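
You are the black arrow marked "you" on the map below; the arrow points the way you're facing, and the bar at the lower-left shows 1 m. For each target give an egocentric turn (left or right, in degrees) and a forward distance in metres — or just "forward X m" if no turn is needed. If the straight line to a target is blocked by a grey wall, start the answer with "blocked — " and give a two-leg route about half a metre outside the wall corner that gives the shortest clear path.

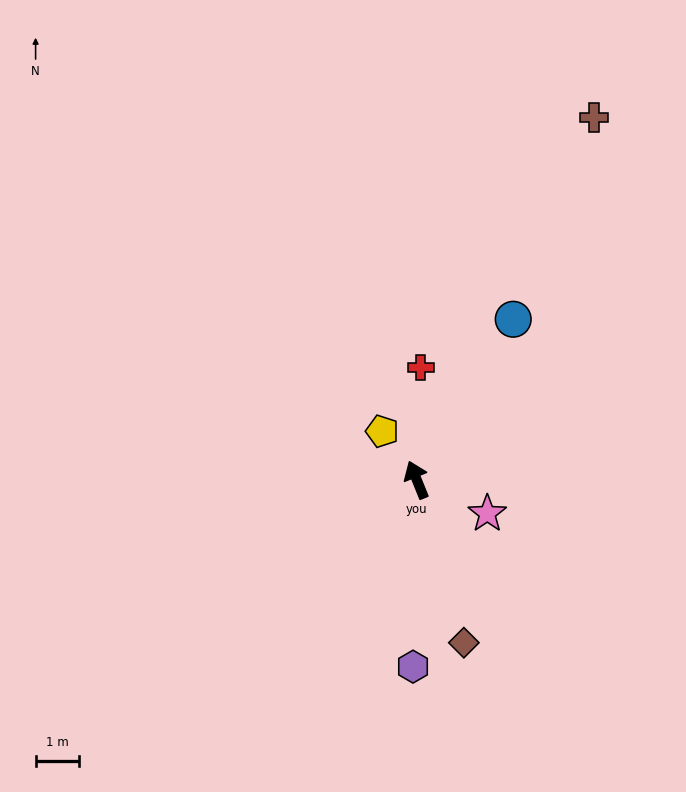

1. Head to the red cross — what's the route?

turn right 24°, forward 2.6 m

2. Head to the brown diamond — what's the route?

turn left 174°, forward 3.9 m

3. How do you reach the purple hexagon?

turn left 157°, forward 4.3 m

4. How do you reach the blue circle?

turn right 53°, forward 4.3 m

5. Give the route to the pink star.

turn right 138°, forward 1.8 m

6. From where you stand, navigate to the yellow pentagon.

turn left 13°, forward 1.4 m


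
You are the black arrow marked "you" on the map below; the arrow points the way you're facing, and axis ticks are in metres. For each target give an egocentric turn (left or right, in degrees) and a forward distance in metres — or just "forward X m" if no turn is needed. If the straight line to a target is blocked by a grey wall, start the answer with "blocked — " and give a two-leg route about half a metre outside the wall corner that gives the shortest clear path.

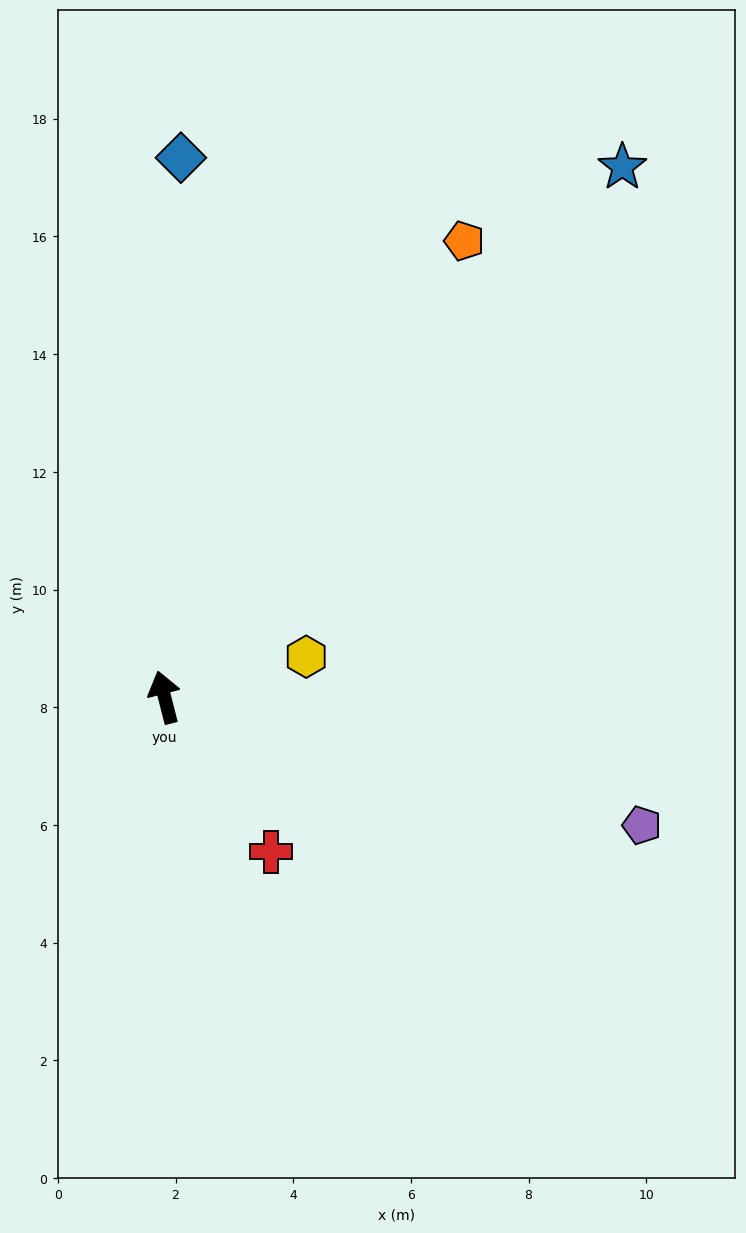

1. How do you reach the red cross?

turn right 160°, forward 3.2 m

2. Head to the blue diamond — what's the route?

turn right 16°, forward 9.2 m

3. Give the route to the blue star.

turn right 55°, forward 11.9 m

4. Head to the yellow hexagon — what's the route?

turn right 88°, forward 2.5 m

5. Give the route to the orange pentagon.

turn right 48°, forward 9.3 m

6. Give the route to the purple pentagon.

turn right 119°, forward 8.4 m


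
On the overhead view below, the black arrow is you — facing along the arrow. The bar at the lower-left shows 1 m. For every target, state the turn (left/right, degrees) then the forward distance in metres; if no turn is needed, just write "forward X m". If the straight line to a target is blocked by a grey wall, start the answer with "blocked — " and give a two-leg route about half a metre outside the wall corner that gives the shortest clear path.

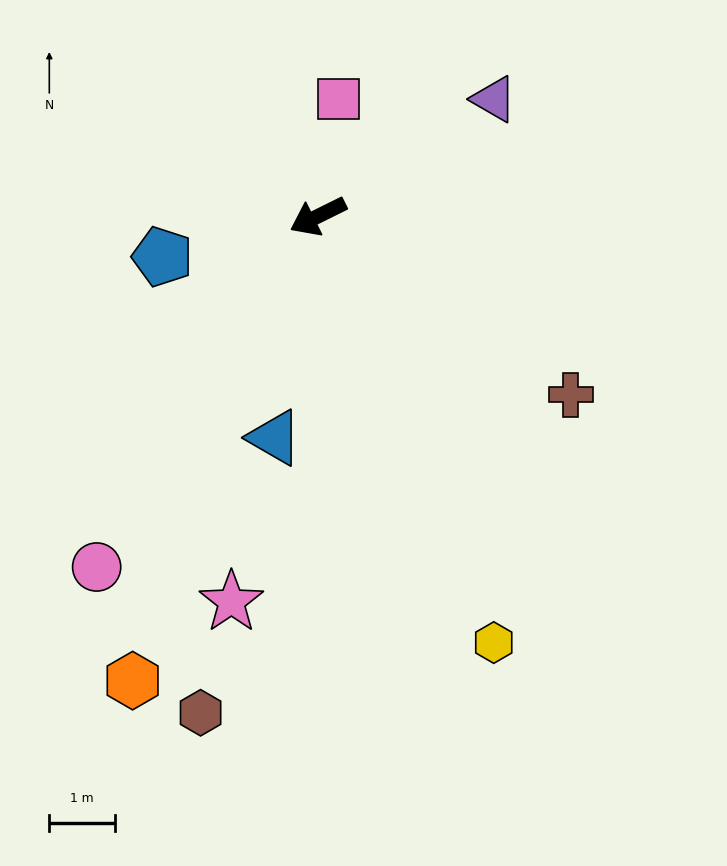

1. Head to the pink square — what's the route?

turn right 126°, forward 1.8 m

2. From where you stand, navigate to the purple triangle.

turn right 173°, forward 3.2 m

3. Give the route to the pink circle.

turn left 31°, forward 6.3 m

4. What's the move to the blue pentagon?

turn right 12°, forward 2.4 m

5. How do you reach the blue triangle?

turn left 53°, forward 3.4 m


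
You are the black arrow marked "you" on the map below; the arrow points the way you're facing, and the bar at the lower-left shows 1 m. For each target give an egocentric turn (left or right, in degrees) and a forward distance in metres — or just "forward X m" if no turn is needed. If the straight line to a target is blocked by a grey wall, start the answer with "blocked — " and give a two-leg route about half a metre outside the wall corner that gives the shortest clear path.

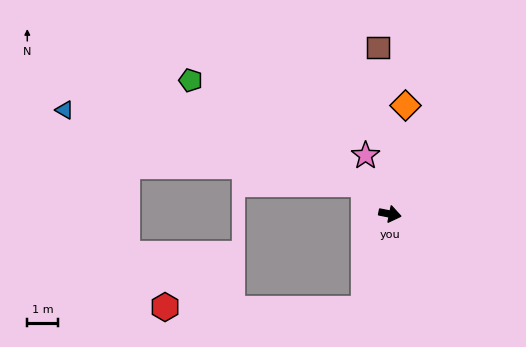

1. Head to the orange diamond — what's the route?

turn left 93°, forward 3.6 m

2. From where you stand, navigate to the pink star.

turn left 124°, forward 2.1 m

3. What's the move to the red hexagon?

blocked — turn right 94°, forward 3.2 m, then turn right 75°, forward 6.5 m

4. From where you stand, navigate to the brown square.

turn left 105°, forward 5.5 m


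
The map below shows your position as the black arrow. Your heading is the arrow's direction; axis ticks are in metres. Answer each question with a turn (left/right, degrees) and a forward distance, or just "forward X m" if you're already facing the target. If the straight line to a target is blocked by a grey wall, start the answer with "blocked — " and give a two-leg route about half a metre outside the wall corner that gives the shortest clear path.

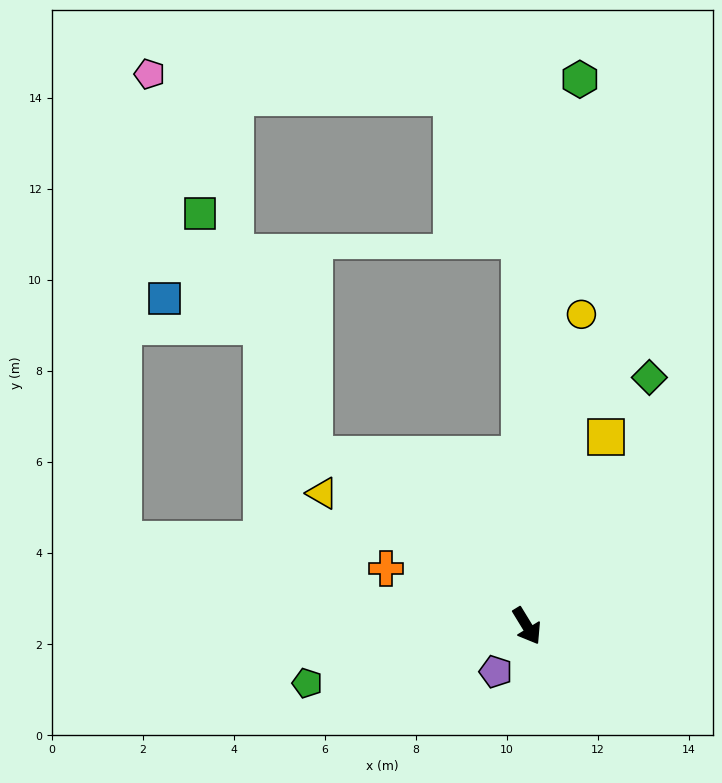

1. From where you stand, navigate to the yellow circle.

turn left 139°, forward 6.9 m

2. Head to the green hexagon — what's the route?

turn left 143°, forward 12.1 m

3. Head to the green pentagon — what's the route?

turn right 107°, forward 5.0 m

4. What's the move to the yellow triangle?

turn right 154°, forward 5.4 m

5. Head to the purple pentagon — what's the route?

turn right 66°, forward 1.2 m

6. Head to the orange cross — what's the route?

turn right 144°, forward 3.3 m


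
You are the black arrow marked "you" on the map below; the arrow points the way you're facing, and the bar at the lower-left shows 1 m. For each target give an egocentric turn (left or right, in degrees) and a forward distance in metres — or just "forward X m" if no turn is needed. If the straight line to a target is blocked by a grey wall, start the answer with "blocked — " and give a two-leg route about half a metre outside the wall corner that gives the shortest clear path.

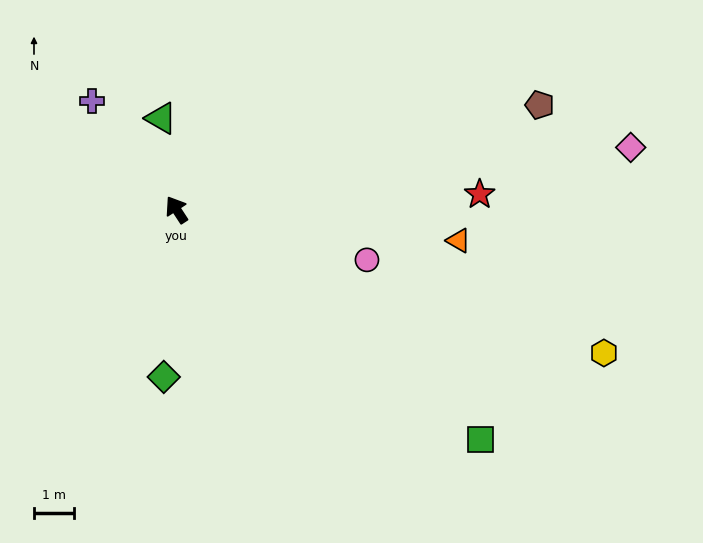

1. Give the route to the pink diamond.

turn right 115°, forward 11.5 m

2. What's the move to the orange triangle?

turn right 129°, forward 7.1 m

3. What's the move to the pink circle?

turn right 138°, forward 4.9 m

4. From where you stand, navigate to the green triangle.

turn right 24°, forward 2.3 m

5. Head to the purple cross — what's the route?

turn left 5°, forward 3.4 m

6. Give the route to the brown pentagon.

turn right 107°, forward 9.5 m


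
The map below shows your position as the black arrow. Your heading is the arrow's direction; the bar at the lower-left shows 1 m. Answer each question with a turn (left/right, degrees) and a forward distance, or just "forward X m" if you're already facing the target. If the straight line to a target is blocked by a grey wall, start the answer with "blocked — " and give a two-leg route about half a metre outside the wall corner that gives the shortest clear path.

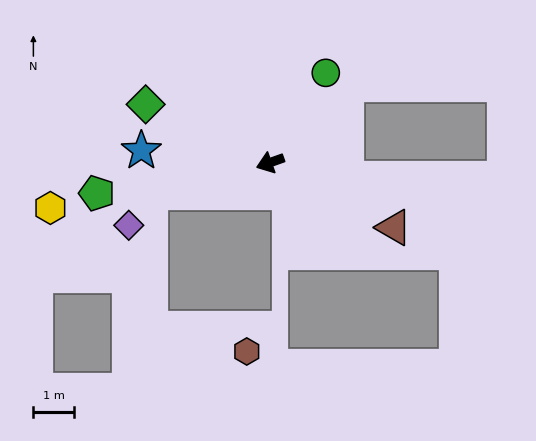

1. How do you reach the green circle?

turn right 141°, forward 2.6 m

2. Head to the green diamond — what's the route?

turn right 45°, forward 3.4 m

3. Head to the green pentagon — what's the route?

turn right 10°, forward 4.3 m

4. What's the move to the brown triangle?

turn left 133°, forward 3.4 m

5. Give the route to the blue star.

turn right 25°, forward 3.2 m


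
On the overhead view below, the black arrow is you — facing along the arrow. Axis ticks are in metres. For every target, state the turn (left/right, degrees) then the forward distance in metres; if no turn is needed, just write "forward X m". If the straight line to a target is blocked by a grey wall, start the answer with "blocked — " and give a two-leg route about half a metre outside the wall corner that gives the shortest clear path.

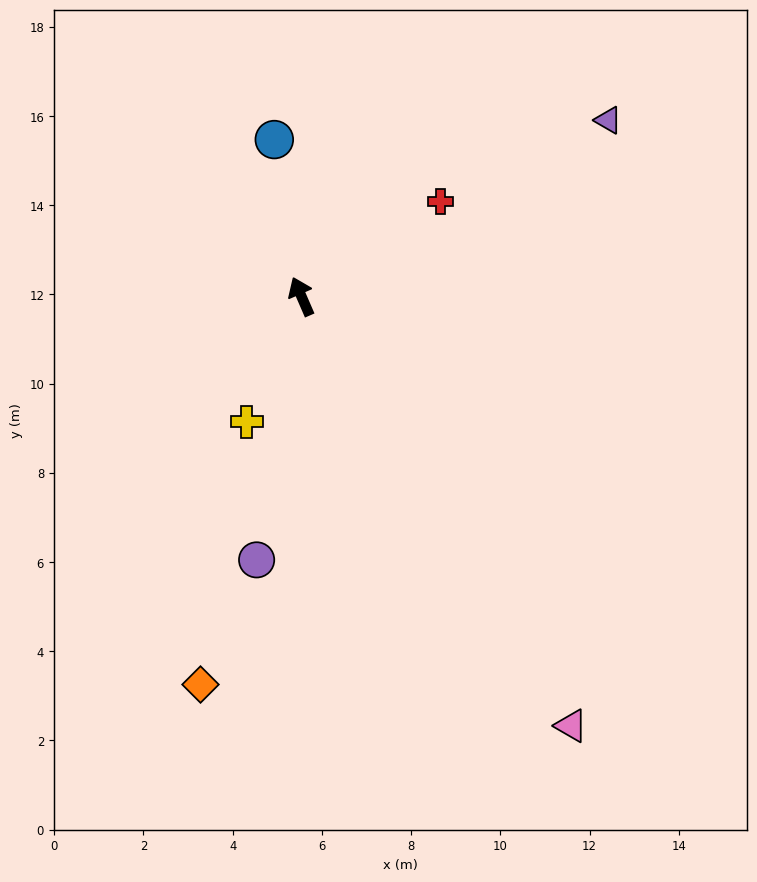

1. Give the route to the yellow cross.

turn left 133°, forward 3.1 m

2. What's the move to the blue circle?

turn right 14°, forward 3.6 m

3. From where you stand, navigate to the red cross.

turn right 79°, forward 3.8 m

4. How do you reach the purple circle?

turn left 147°, forward 6.0 m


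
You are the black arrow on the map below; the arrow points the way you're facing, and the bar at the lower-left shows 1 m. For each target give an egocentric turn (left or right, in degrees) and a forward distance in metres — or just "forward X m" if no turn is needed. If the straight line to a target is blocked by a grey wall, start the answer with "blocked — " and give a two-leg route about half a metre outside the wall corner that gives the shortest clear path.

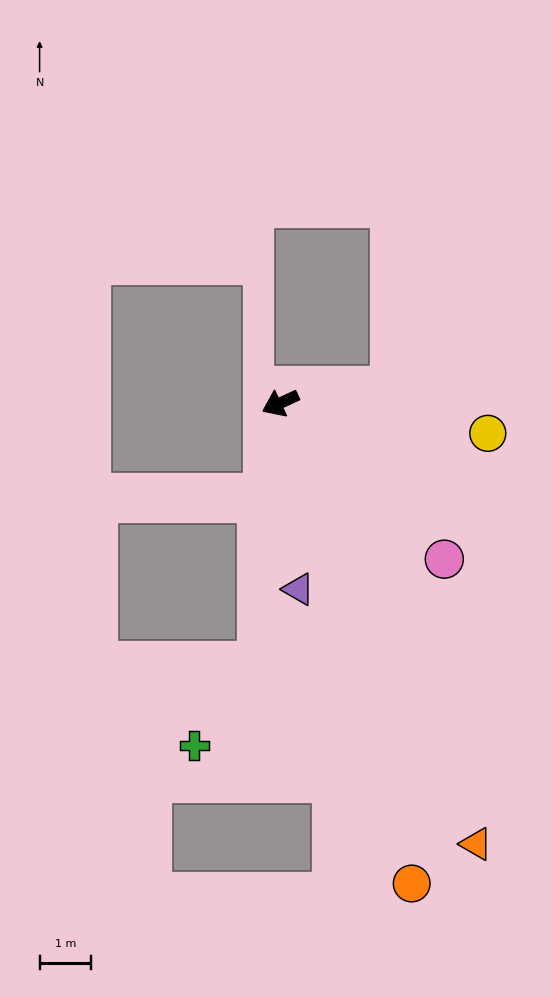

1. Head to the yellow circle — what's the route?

turn left 147°, forward 4.1 m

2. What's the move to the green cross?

blocked — turn left 61°, forward 5.1 m, then turn right 34°, forward 2.0 m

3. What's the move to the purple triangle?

turn left 71°, forward 3.7 m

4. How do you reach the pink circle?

turn left 112°, forward 4.4 m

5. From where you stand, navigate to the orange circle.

turn left 80°, forward 9.7 m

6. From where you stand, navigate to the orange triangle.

turn left 89°, forward 9.4 m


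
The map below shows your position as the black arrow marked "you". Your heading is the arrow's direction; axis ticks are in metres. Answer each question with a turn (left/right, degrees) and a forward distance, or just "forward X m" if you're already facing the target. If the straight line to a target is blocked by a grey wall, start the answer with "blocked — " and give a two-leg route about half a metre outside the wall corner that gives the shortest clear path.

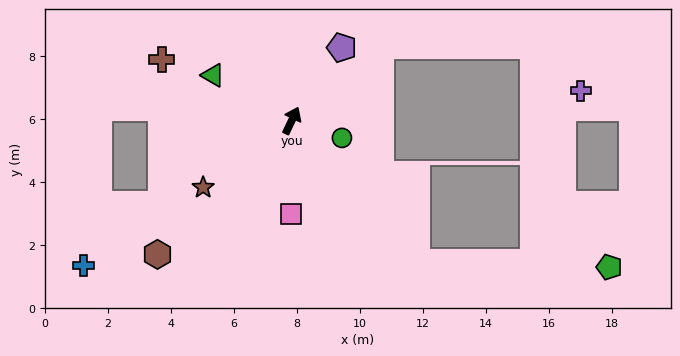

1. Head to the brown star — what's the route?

turn left 152°, forward 3.5 m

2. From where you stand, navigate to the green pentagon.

blocked — turn right 113°, forward 6.0 m, then turn left 47°, forward 6.1 m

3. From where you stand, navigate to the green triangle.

turn left 86°, forward 2.9 m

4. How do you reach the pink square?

turn right 155°, forward 3.0 m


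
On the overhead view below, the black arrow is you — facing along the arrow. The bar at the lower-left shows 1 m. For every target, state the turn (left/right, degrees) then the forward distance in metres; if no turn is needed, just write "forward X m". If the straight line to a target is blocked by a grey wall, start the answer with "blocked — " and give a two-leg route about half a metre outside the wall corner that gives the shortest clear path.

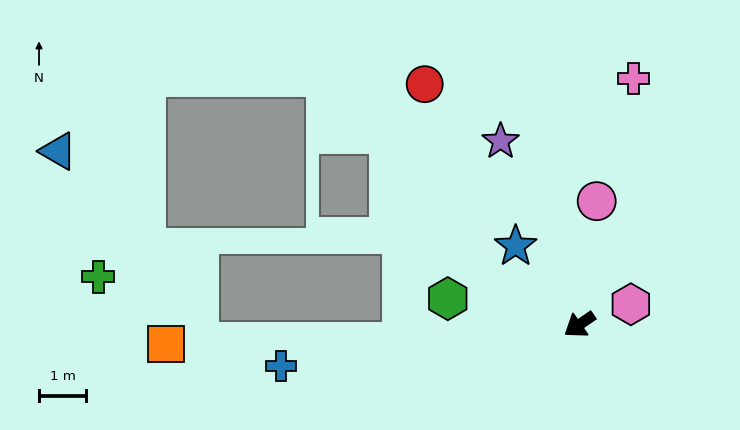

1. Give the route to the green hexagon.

turn right 46°, forward 2.8 m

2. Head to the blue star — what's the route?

turn right 85°, forward 2.1 m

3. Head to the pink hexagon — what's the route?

turn left 167°, forward 1.2 m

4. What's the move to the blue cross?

turn right 27°, forward 6.4 m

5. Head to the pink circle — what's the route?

turn right 133°, forward 2.6 m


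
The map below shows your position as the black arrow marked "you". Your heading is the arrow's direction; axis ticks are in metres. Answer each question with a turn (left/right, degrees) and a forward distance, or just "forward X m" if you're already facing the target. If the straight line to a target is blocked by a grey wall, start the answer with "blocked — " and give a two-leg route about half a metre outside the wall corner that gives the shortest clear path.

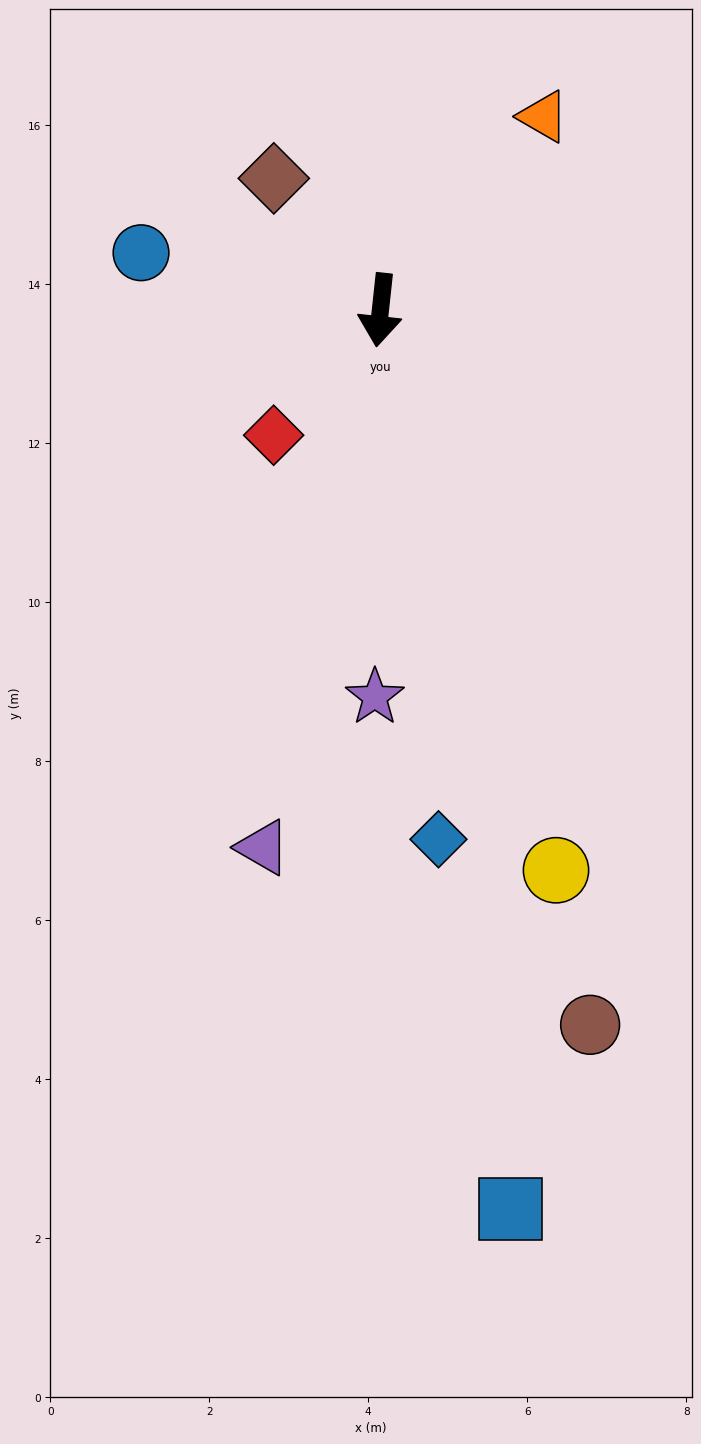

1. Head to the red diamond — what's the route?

turn right 34°, forward 2.1 m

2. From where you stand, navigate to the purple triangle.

turn right 6°, forward 6.9 m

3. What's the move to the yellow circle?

turn left 24°, forward 7.4 m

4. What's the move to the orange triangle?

turn left 146°, forward 3.2 m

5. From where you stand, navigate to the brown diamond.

turn right 135°, forward 2.1 m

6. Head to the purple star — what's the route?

turn left 5°, forward 4.9 m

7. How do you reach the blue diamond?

turn left 12°, forward 6.7 m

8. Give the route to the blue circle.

turn right 97°, forward 3.1 m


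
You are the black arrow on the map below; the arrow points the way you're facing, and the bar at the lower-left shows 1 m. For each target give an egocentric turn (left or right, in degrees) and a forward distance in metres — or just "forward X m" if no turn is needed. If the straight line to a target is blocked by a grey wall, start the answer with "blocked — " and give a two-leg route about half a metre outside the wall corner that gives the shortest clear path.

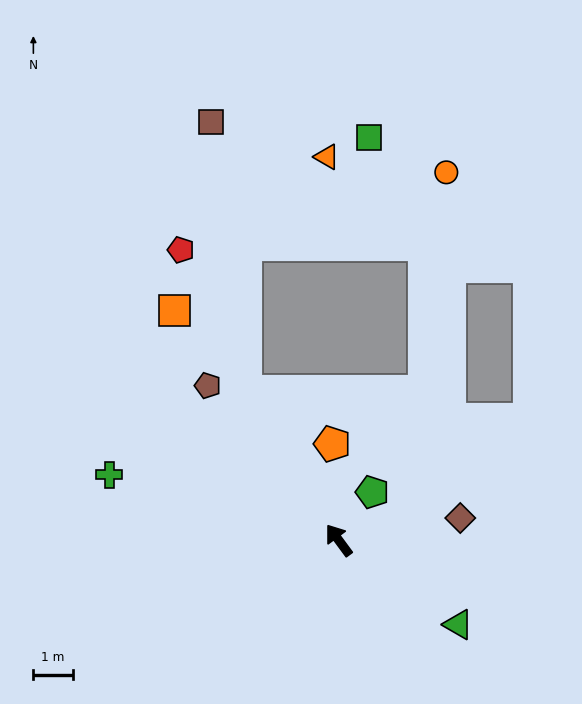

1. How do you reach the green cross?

turn left 38°, forward 6.0 m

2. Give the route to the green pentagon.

turn right 71°, forward 1.5 m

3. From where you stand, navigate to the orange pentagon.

turn right 33°, forward 2.4 m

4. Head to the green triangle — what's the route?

turn right 162°, forward 3.7 m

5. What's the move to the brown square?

blocked — turn right 4°, forward 4.5 m, then turn right 25°, forward 6.9 m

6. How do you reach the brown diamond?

turn right 116°, forward 3.1 m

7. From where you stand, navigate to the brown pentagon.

turn left 4°, forward 5.1 m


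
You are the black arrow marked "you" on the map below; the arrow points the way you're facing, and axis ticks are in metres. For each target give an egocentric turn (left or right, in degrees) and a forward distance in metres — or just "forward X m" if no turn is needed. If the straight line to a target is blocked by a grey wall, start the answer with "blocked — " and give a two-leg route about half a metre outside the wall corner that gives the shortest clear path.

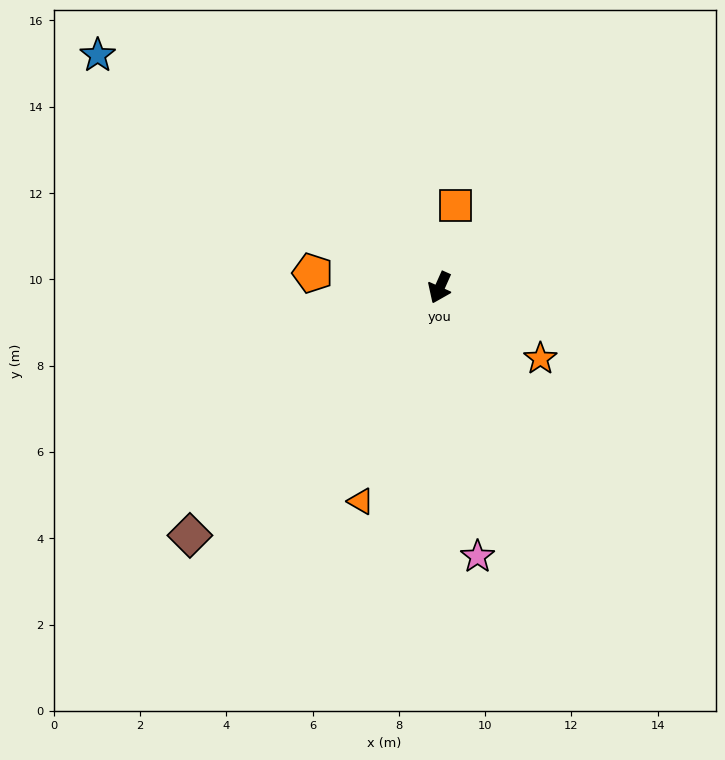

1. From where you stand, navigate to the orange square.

turn right 167°, forward 1.9 m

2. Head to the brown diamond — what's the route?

turn right 21°, forward 8.2 m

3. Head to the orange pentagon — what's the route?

turn right 72°, forward 3.0 m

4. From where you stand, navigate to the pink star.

turn left 32°, forward 6.3 m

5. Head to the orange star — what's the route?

turn left 79°, forward 2.9 m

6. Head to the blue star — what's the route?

turn right 100°, forward 9.6 m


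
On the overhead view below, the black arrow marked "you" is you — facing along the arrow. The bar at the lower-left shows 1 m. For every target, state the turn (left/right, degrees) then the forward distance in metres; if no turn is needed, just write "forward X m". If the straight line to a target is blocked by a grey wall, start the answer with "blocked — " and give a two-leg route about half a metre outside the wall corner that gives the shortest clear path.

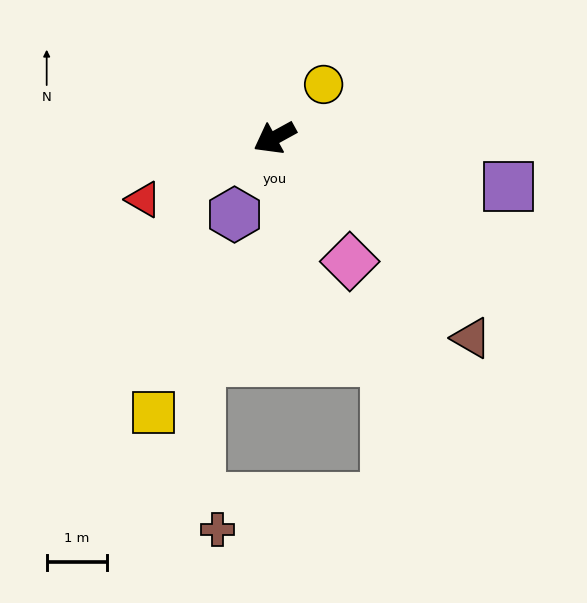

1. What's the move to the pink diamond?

turn left 92°, forward 2.4 m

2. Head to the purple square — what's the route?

turn left 139°, forward 4.0 m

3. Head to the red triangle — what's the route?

turn right 4°, forward 2.4 m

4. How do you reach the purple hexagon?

turn left 34°, forward 1.4 m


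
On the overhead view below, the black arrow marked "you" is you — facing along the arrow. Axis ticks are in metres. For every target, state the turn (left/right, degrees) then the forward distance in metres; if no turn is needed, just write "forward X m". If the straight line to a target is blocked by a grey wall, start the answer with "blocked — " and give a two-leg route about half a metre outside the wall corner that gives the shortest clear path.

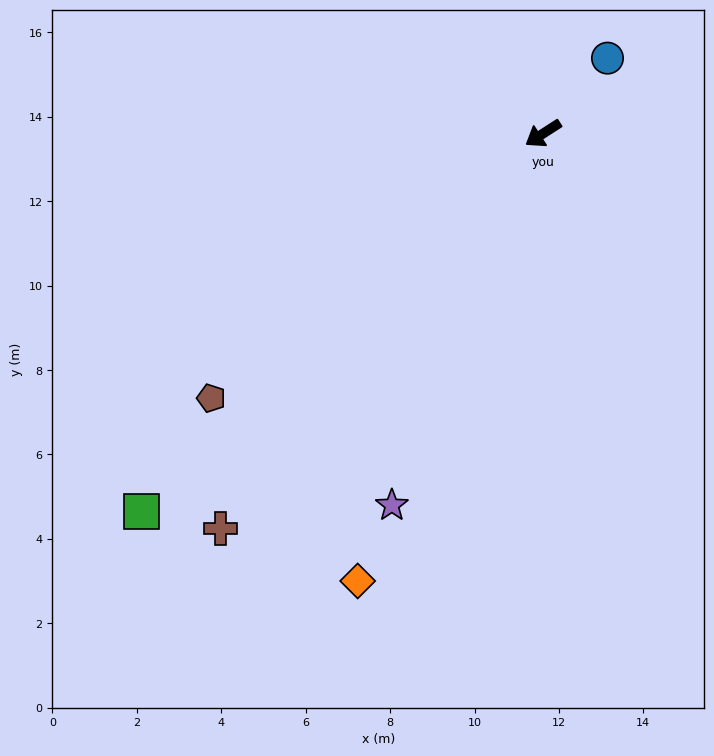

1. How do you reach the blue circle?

turn right 163°, forward 2.3 m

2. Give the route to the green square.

turn left 10°, forward 13.1 m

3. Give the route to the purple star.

turn left 35°, forward 9.5 m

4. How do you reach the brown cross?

turn left 18°, forward 12.1 m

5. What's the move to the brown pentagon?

turn left 6°, forward 10.1 m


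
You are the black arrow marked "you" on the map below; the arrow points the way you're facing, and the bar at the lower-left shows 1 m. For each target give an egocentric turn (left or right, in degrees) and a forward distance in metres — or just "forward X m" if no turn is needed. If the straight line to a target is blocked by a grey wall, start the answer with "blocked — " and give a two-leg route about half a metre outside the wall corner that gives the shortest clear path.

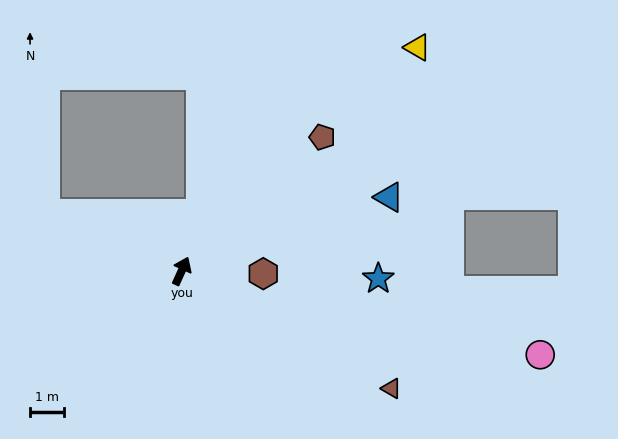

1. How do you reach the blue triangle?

turn right 46°, forward 6.6 m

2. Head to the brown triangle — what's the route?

turn right 95°, forward 7.2 m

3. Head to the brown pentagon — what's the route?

turn right 22°, forward 5.8 m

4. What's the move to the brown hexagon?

turn right 67°, forward 2.4 m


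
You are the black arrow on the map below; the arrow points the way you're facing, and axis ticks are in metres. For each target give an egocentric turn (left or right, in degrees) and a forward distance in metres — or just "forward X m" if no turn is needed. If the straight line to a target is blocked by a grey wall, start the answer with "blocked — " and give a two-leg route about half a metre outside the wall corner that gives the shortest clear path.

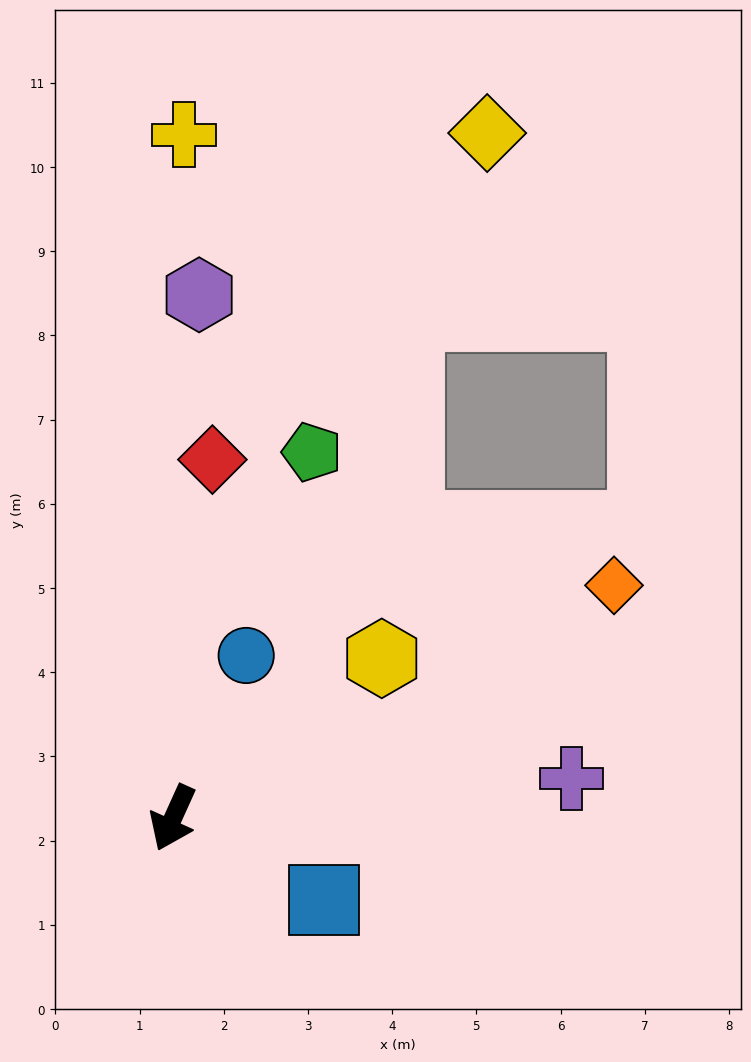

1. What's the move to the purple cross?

turn left 120°, forward 4.8 m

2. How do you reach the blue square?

turn left 86°, forward 2.0 m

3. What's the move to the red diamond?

turn right 162°, forward 4.3 m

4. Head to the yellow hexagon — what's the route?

turn left 152°, forward 3.1 m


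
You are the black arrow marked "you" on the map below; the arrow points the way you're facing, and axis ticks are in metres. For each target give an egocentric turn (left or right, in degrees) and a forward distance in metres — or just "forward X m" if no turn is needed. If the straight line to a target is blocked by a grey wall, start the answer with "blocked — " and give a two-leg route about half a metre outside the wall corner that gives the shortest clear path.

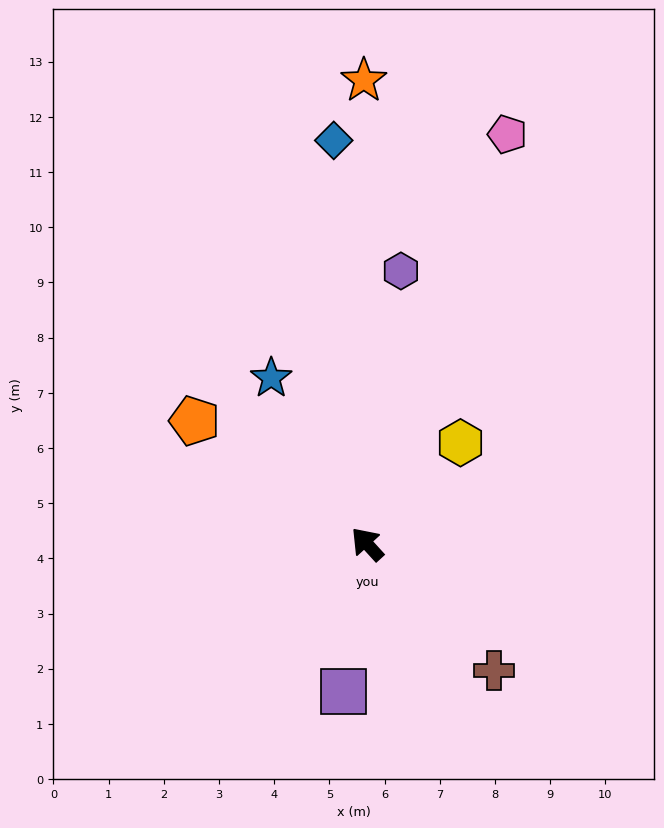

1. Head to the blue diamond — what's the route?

turn right 38°, forward 7.3 m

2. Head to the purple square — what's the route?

turn left 128°, forward 2.7 m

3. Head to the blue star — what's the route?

turn right 12°, forward 3.5 m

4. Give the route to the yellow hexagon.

turn right 85°, forward 2.5 m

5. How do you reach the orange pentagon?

turn left 12°, forward 3.8 m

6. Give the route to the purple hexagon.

turn right 49°, forward 5.0 m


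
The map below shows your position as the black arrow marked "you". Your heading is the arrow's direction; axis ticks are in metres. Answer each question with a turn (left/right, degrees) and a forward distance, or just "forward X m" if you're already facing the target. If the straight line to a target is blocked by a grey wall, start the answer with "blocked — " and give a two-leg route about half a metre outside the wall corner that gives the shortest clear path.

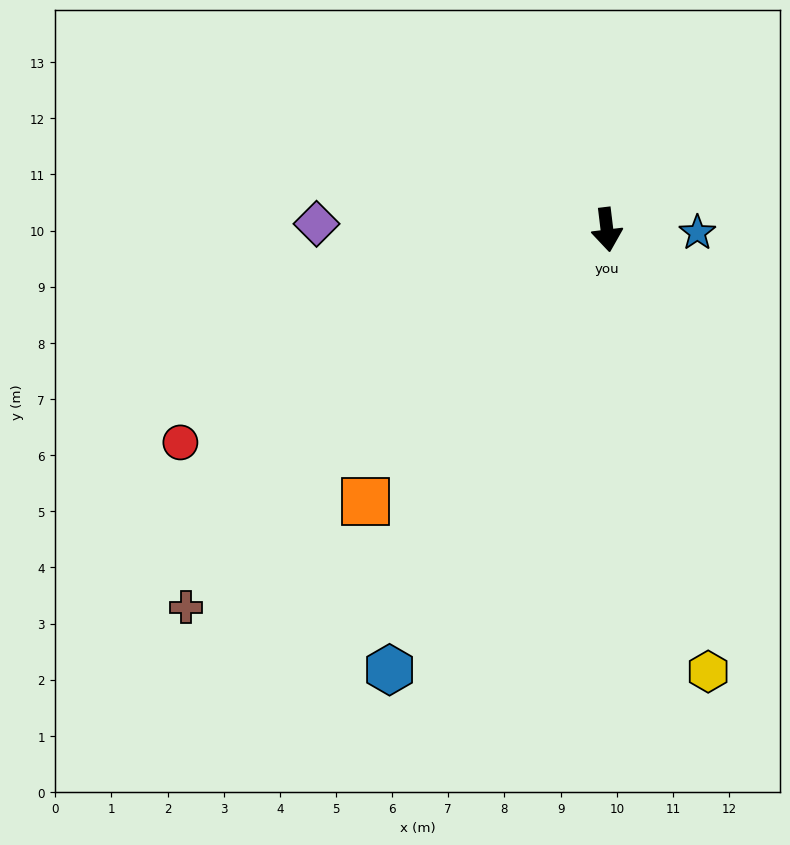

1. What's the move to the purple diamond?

turn right 98°, forward 5.2 m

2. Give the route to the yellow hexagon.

turn left 6°, forward 8.1 m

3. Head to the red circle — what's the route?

turn right 70°, forward 8.5 m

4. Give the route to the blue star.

turn left 81°, forward 1.6 m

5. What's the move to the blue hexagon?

turn right 33°, forward 8.7 m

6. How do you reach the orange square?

turn right 49°, forward 6.5 m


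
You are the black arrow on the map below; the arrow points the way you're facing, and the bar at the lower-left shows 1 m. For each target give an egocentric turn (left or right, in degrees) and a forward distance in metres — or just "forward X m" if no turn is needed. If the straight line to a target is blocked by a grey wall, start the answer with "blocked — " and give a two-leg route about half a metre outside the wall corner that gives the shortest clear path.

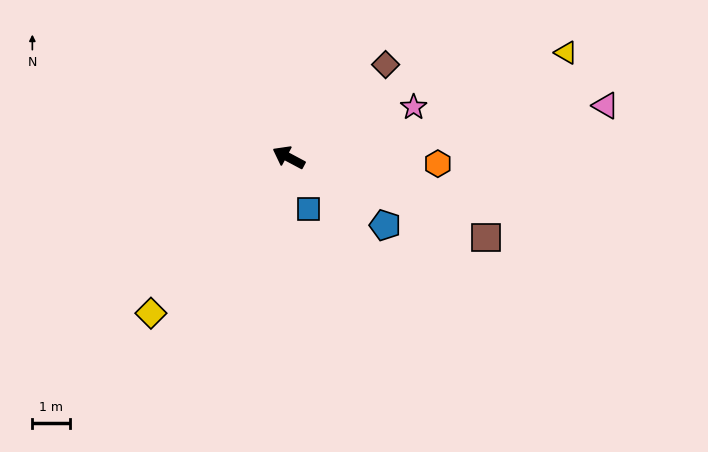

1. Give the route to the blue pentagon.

turn left 173°, forward 3.2 m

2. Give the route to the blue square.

turn left 139°, forward 1.5 m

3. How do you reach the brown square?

turn right 174°, forward 5.7 m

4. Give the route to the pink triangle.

turn right 143°, forward 8.6 m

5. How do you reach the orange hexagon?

turn right 154°, forward 4.0 m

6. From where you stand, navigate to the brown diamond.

turn right 108°, forward 3.6 m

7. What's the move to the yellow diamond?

turn left 77°, forward 5.6 m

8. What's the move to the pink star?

turn right 130°, forward 3.6 m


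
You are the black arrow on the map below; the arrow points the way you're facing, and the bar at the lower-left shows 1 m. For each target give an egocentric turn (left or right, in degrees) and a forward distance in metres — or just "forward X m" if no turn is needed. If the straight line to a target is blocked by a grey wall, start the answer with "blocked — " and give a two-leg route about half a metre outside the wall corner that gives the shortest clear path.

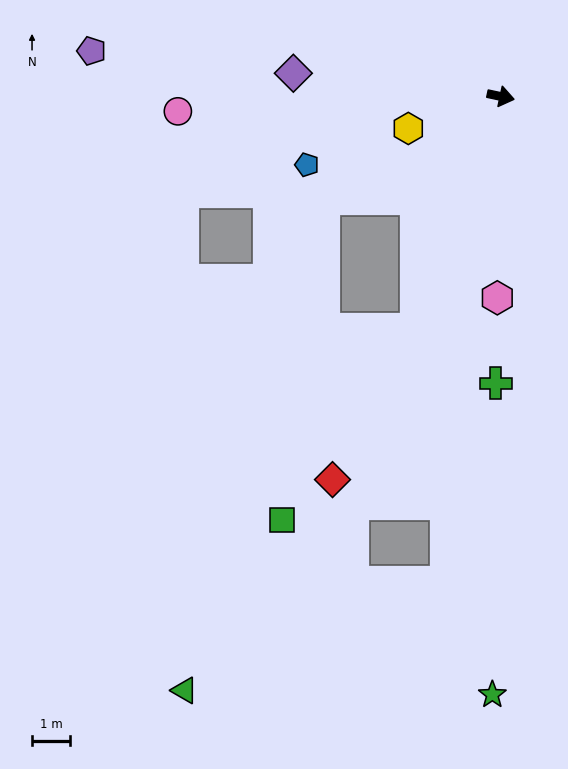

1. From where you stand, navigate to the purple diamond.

turn right 174°, forward 5.5 m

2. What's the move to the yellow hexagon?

turn right 149°, forward 2.6 m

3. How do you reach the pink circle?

turn right 165°, forward 8.6 m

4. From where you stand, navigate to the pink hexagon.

turn right 79°, forward 5.3 m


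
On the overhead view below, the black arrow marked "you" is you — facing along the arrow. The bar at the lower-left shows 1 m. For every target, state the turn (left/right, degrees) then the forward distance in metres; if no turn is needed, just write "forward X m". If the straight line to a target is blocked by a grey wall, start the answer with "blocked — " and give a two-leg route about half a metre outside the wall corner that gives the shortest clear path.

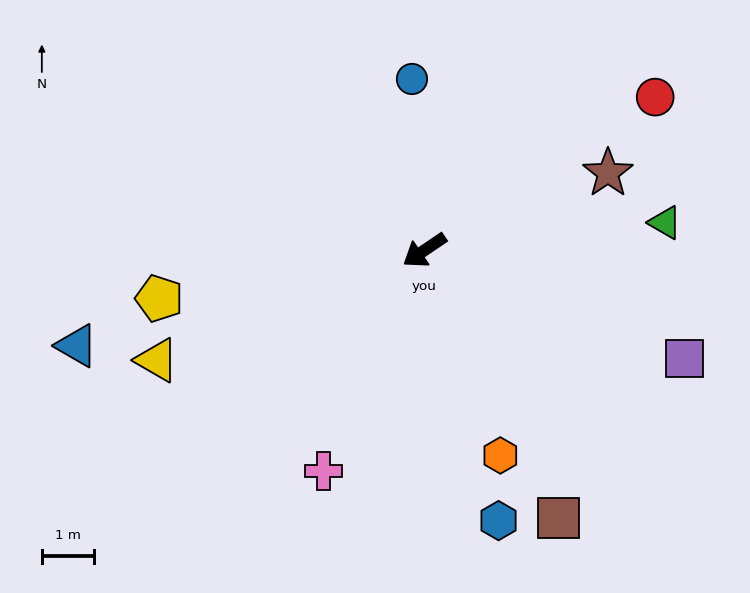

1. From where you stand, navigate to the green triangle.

turn left 152°, forward 4.7 m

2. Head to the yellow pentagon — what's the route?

turn right 24°, forward 5.2 m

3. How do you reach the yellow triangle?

turn right 12°, forward 5.6 m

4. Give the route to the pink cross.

turn left 31°, forward 4.7 m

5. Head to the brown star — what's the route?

turn left 169°, forward 3.8 m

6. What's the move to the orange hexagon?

turn left 76°, forward 4.2 m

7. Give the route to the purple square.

turn left 123°, forward 5.4 m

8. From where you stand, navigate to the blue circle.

turn right 120°, forward 3.3 m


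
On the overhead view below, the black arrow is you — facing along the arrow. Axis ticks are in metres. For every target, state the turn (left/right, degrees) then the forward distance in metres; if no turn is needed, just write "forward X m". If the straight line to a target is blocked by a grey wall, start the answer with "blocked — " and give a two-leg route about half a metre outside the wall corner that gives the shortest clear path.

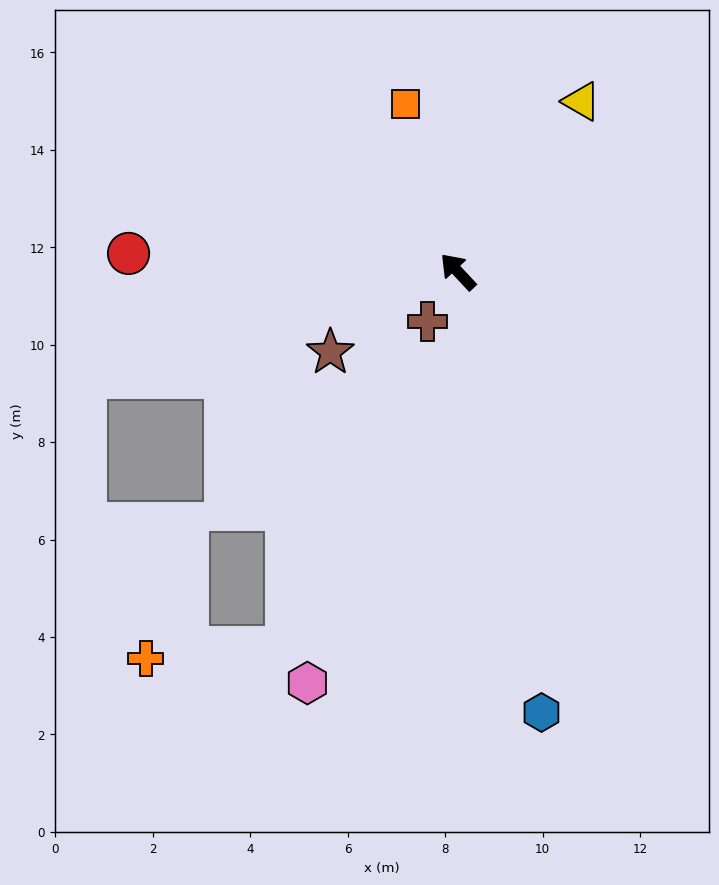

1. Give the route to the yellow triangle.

turn right 79°, forward 4.3 m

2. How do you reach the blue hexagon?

turn left 148°, forward 9.2 m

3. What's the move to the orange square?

turn right 26°, forward 3.6 m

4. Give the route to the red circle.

turn left 44°, forward 6.8 m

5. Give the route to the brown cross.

turn left 106°, forward 1.2 m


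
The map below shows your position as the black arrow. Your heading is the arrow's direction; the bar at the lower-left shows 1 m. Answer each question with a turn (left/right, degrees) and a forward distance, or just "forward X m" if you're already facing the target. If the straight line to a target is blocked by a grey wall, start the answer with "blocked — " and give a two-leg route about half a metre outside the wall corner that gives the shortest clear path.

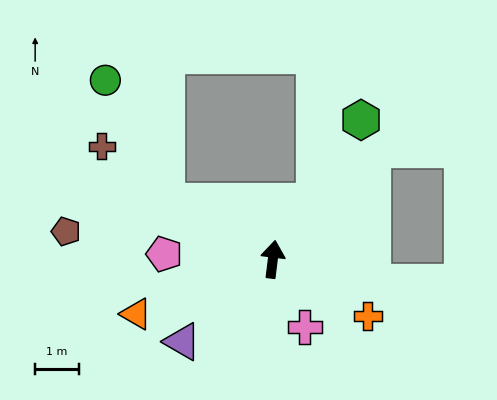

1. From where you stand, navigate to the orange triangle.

turn left 119°, forward 3.4 m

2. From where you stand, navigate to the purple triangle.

turn left 139°, forward 2.8 m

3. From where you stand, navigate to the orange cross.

turn right 114°, forward 2.5 m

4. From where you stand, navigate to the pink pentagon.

turn left 94°, forward 2.5 m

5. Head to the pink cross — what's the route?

turn right 148°, forward 1.7 m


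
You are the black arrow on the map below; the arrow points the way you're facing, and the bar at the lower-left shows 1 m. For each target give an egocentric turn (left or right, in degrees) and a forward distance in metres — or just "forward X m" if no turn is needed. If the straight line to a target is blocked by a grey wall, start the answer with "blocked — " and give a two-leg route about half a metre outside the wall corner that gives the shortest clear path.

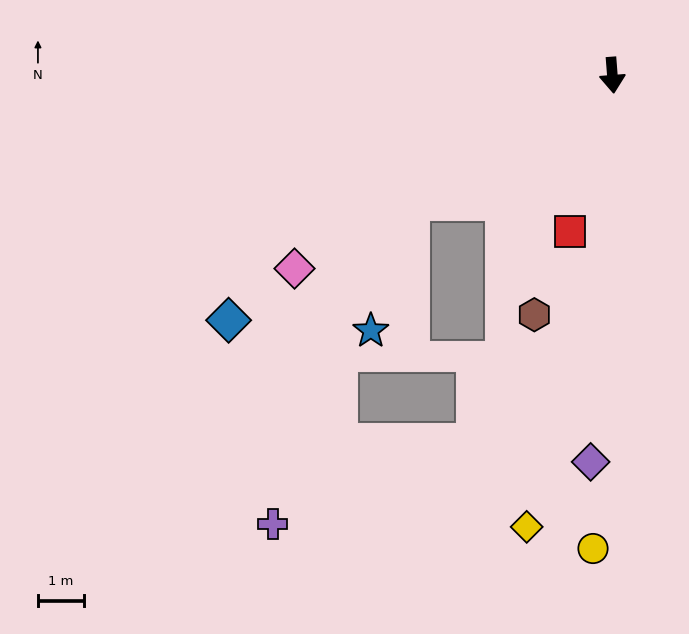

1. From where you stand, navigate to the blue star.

blocked — turn right 63°, forward 5.2 m, then turn left 42°, forward 3.0 m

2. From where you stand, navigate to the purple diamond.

turn right 8°, forward 8.5 m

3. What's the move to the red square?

turn right 20°, forward 3.5 m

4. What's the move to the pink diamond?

turn right 63°, forward 8.1 m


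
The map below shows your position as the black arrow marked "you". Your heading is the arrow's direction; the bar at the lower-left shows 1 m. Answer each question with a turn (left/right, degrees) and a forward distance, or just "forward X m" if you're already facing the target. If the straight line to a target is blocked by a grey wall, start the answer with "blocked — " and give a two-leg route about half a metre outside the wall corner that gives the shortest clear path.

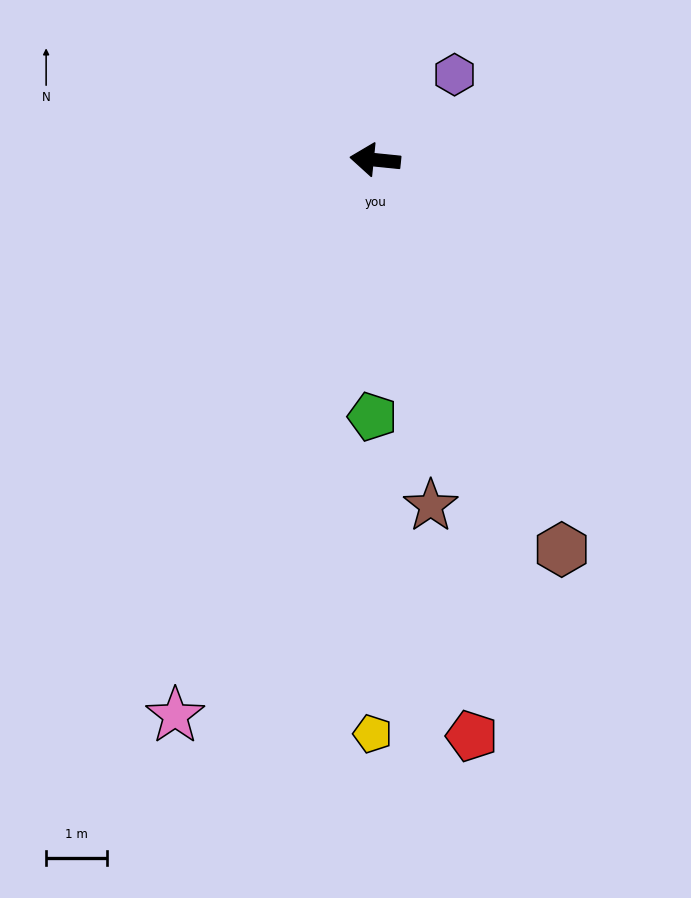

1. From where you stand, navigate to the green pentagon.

turn left 95°, forward 4.2 m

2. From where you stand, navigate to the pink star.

turn left 76°, forward 9.7 m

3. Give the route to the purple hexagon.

turn right 127°, forward 1.9 m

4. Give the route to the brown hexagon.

turn left 121°, forward 7.1 m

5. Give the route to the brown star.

turn left 105°, forward 5.7 m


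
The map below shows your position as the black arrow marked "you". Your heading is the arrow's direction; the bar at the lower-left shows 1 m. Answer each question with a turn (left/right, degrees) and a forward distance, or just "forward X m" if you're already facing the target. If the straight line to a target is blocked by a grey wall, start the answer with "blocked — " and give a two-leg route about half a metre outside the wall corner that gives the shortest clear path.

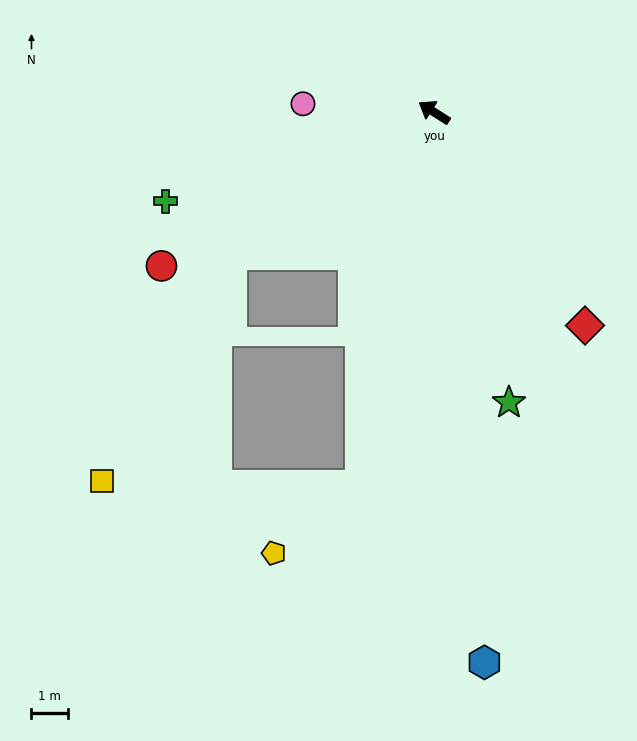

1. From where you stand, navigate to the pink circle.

turn left 29°, forward 3.6 m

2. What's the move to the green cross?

turn left 51°, forward 7.7 m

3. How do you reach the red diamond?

turn left 158°, forward 7.1 m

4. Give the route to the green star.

turn left 137°, forward 8.2 m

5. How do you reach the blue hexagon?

turn left 128°, forward 15.1 m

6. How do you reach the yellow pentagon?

blocked — turn left 111°, forward 10.4 m, then turn right 41°, forward 3.0 m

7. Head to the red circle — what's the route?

turn left 62°, forward 8.6 m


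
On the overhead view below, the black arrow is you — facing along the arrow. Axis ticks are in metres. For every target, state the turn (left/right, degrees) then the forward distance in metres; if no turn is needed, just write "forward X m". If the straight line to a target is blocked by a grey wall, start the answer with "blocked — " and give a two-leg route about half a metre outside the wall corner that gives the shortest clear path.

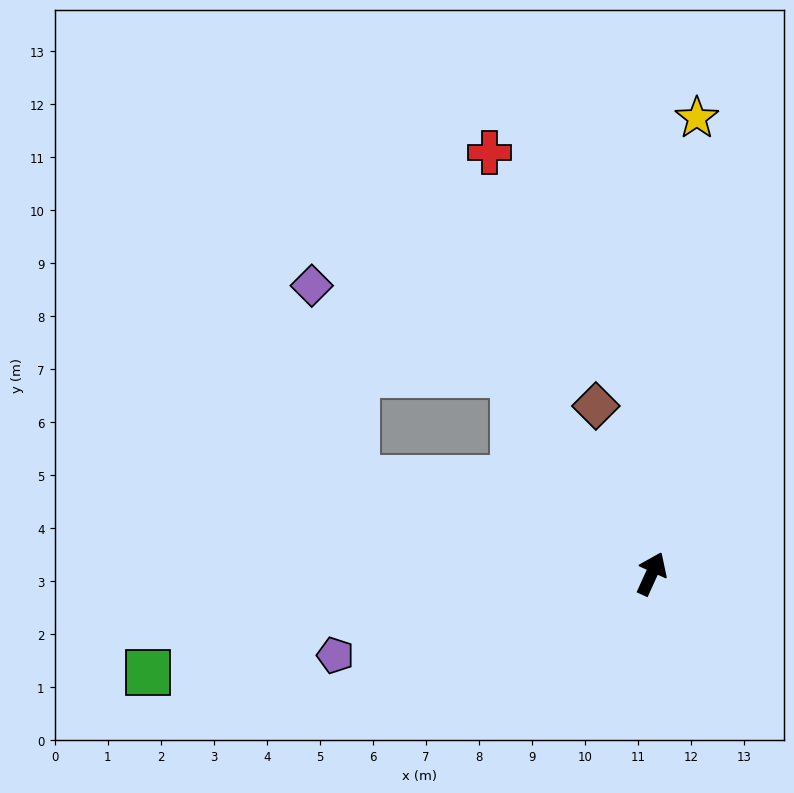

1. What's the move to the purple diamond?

blocked — turn left 59°, forward 4.6 m, then turn left 32°, forward 4.2 m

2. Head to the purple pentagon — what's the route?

turn left 129°, forward 6.2 m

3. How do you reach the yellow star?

turn left 19°, forward 8.6 m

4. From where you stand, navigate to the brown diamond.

turn left 43°, forward 3.3 m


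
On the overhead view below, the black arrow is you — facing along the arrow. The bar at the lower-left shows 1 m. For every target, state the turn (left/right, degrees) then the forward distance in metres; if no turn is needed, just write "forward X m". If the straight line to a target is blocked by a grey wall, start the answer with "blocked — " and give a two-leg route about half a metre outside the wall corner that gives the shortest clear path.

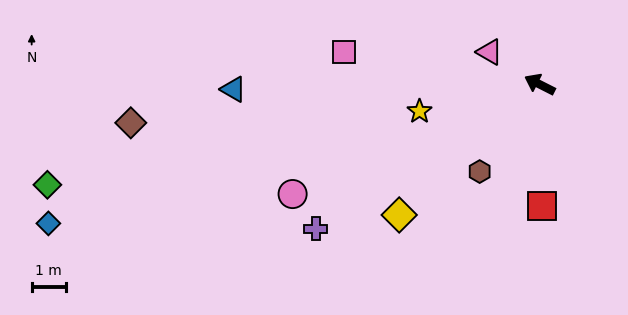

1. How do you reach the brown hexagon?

turn left 82°, forward 3.1 m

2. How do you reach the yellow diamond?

turn left 70°, forward 5.6 m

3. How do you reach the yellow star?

turn left 39°, forward 3.6 m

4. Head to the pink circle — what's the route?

turn left 51°, forward 7.9 m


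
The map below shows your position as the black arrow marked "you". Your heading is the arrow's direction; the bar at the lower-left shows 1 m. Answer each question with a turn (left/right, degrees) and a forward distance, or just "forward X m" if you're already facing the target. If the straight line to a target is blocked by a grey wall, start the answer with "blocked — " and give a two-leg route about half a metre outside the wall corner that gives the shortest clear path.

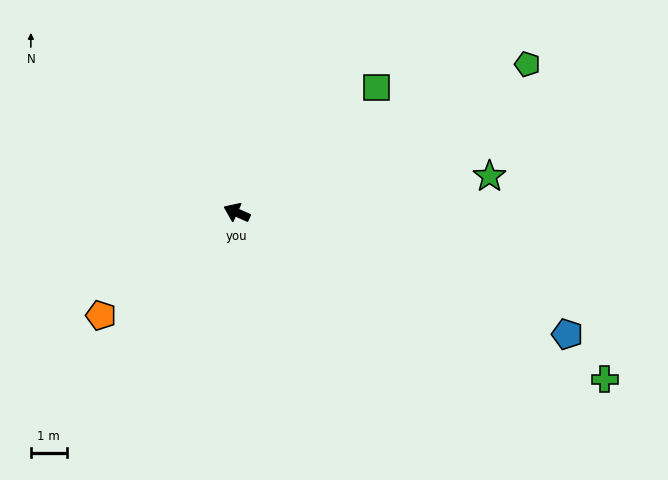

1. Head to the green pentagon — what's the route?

turn right 129°, forward 9.1 m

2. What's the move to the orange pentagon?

turn left 61°, forward 4.8 m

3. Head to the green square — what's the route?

turn right 114°, forward 5.2 m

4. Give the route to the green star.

turn right 148°, forward 7.1 m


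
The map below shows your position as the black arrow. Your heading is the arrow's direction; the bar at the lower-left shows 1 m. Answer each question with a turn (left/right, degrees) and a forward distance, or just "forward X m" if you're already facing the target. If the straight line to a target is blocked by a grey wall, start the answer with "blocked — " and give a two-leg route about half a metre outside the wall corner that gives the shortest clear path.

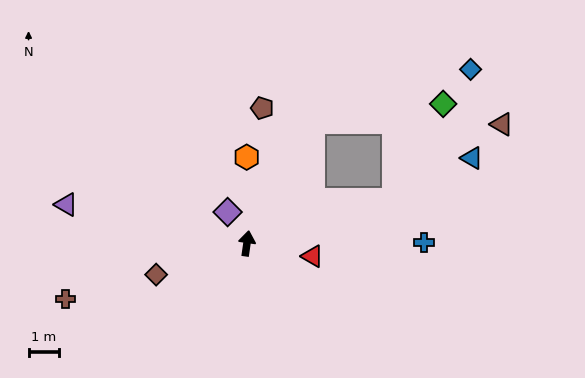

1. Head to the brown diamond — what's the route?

turn left 117°, forward 3.2 m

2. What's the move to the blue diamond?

blocked — turn right 20°, forward 4.6 m, then turn right 44°, forward 5.5 m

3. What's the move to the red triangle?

turn right 93°, forward 2.2 m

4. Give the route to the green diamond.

blocked — turn right 66°, forward 5.1 m, then turn left 47°, forward 3.6 m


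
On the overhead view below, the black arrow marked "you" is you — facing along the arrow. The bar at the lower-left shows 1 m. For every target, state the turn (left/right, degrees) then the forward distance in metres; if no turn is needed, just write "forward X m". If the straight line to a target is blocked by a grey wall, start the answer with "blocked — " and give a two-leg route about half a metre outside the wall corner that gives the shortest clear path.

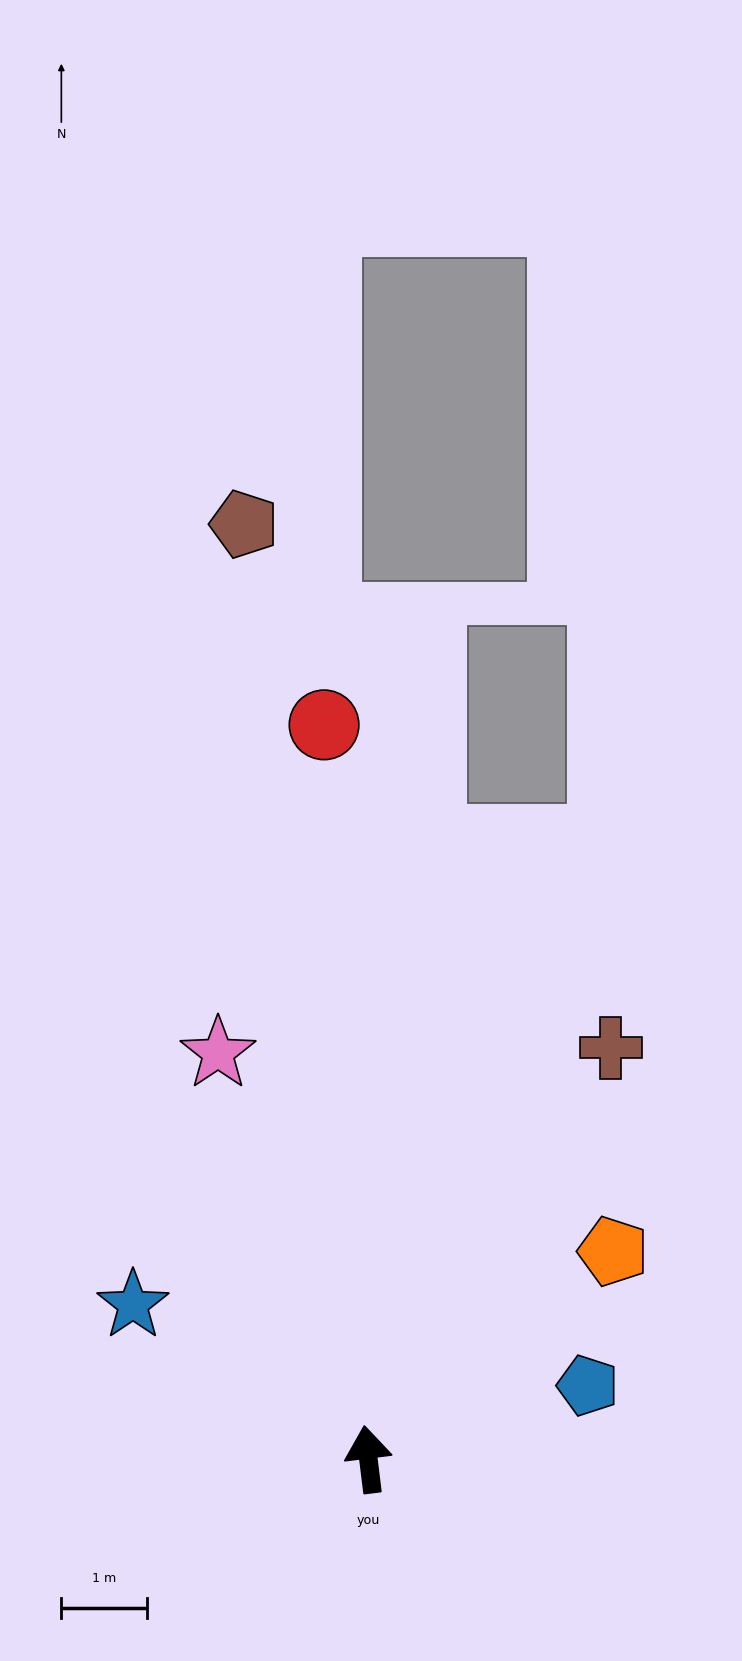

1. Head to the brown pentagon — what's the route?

forward 11.0 m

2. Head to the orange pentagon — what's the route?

turn right 57°, forward 3.8 m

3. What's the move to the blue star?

turn left 50°, forward 3.3 m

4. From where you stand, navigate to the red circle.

turn right 4°, forward 8.6 m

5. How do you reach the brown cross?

turn right 38°, forward 5.6 m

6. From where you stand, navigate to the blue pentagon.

turn right 78°, forward 2.7 m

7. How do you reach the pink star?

turn left 13°, forward 5.1 m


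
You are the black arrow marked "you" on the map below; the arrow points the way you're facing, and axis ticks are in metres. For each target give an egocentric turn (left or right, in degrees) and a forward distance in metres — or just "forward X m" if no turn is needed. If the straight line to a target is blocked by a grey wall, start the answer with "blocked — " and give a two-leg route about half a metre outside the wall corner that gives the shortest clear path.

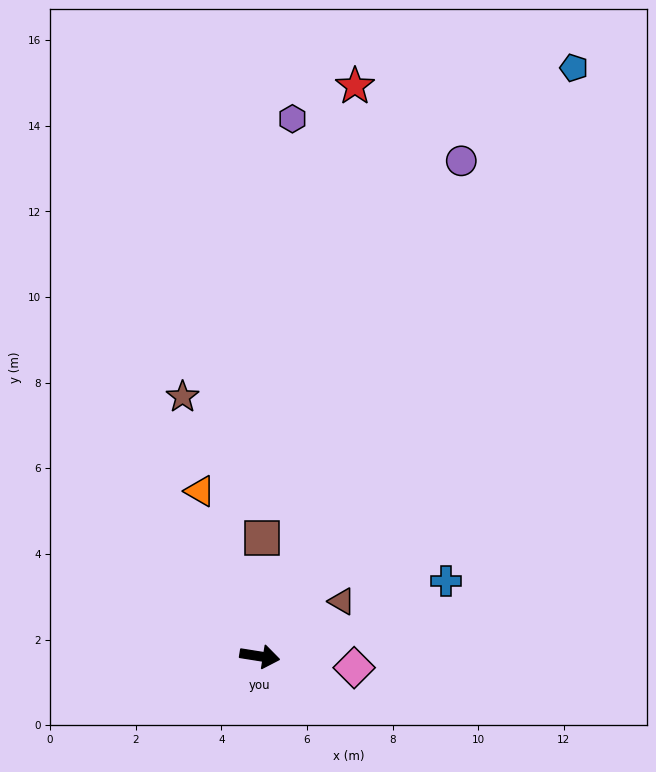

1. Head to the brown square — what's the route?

turn left 98°, forward 2.8 m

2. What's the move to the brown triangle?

turn left 43°, forward 2.3 m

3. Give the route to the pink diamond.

turn left 2°, forward 2.2 m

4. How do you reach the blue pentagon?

turn left 71°, forward 15.6 m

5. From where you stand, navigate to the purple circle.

turn left 77°, forward 12.5 m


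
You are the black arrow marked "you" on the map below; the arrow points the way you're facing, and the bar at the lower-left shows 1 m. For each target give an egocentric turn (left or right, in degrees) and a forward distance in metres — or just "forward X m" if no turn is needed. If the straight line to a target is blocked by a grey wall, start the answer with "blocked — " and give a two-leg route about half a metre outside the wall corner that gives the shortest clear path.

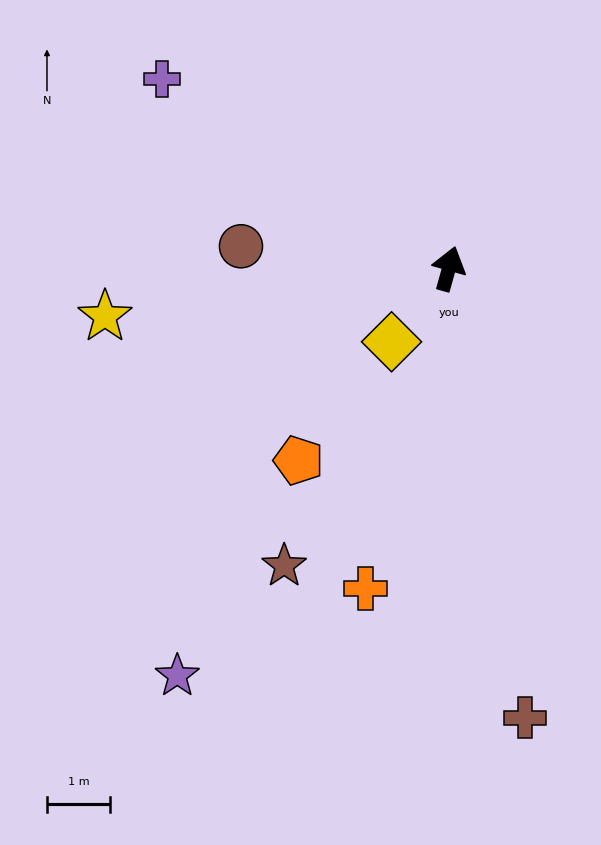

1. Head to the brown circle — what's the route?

turn left 99°, forward 3.3 m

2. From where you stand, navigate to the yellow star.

turn left 114°, forward 5.5 m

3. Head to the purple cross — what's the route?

turn left 72°, forward 5.4 m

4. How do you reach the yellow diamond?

turn left 158°, forward 1.5 m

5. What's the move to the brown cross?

turn right 155°, forward 7.2 m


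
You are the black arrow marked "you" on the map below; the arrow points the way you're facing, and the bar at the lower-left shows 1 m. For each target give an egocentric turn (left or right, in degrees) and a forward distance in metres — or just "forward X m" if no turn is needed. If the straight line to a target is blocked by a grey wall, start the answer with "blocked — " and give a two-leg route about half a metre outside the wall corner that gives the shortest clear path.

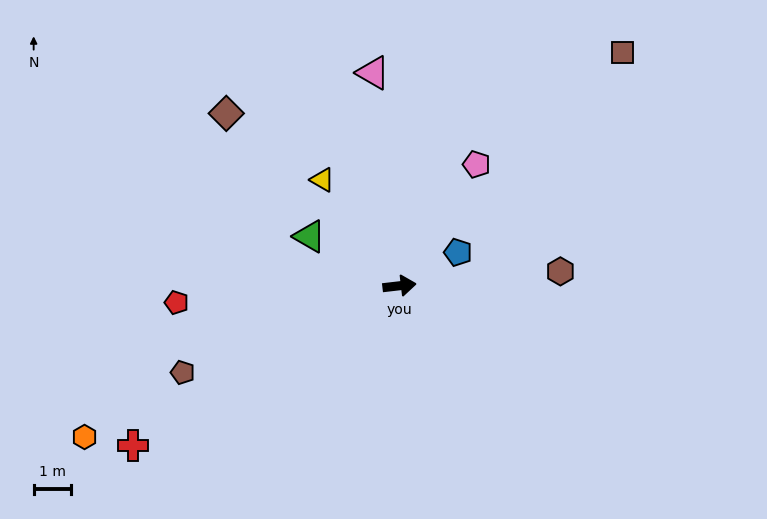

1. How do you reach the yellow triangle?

turn left 119°, forward 3.5 m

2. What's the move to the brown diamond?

turn left 129°, forward 6.5 m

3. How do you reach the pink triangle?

turn left 90°, forward 5.7 m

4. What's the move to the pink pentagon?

turn left 51°, forward 3.8 m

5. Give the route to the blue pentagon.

turn left 23°, forward 1.8 m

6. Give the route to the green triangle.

turn left 145°, forward 2.7 m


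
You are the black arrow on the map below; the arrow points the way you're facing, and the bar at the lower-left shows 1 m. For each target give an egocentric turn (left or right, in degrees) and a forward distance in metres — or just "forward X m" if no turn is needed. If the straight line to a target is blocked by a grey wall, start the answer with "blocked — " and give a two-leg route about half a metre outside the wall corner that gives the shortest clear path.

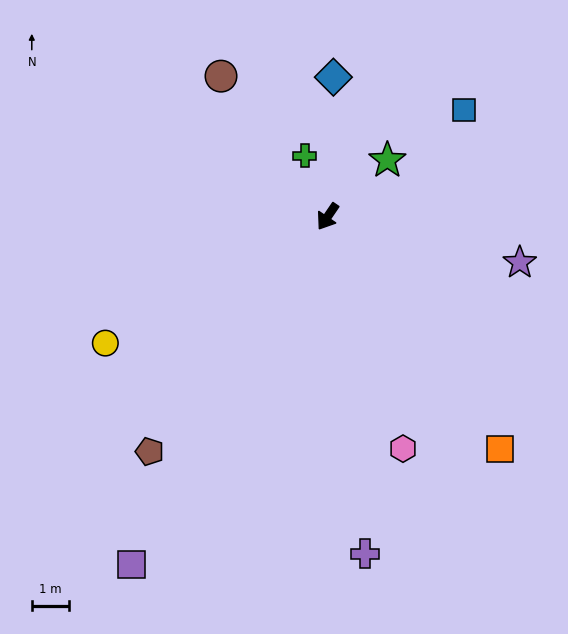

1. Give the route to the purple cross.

turn left 41°, forward 9.0 m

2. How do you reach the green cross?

turn right 125°, forward 1.7 m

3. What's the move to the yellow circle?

turn right 26°, forward 6.8 m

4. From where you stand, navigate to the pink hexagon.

turn left 52°, forward 6.5 m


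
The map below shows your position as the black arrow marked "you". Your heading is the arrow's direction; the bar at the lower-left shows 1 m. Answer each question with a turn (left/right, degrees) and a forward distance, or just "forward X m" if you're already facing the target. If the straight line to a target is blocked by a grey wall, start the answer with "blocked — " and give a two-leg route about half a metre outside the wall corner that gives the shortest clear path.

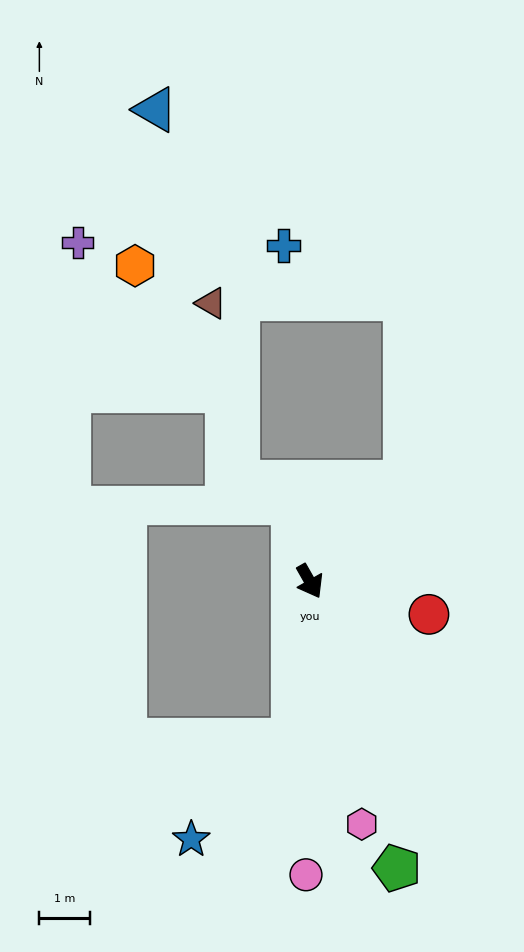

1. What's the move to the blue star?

blocked — turn right 36°, forward 3.1 m, then turn right 39°, forward 2.8 m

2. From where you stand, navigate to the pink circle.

turn right 30°, forward 5.8 m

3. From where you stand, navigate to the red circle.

turn left 45°, forward 2.4 m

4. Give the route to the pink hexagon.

turn right 17°, forward 4.9 m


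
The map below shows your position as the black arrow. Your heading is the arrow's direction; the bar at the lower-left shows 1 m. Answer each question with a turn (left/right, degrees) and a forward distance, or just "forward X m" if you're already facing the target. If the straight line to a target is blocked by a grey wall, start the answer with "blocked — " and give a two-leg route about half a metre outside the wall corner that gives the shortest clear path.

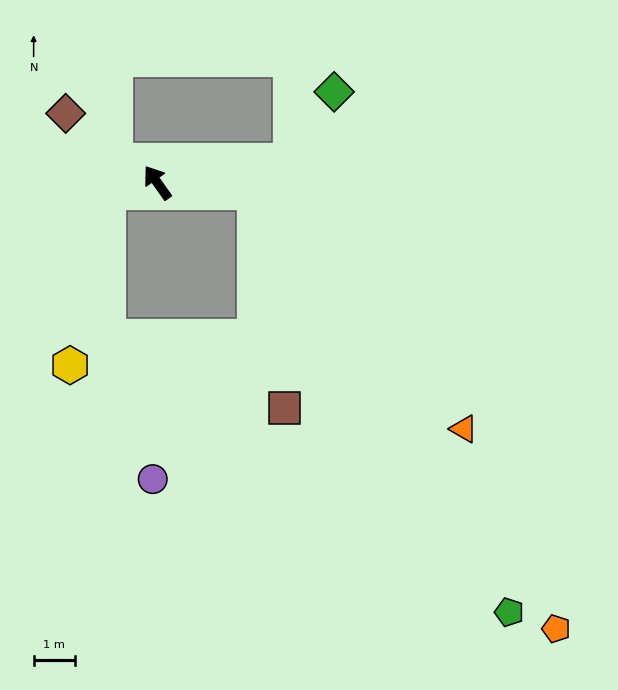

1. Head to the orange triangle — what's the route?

blocked — turn right 131°, forward 2.4 m, then turn right 43°, forward 7.7 m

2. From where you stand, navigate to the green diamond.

blocked — turn right 116°, forward 3.3 m, then turn left 48°, forward 2.0 m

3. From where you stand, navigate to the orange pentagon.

blocked — turn right 131°, forward 2.4 m, then turn right 49°, forward 12.9 m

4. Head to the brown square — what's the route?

blocked — turn right 131°, forward 2.4 m, then turn right 76°, forward 5.3 m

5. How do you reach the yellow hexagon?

blocked — turn left 67°, forward 1.2 m, then turn left 65°, forward 4.3 m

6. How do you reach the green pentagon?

blocked — turn right 131°, forward 2.4 m, then turn right 53°, forward 12.0 m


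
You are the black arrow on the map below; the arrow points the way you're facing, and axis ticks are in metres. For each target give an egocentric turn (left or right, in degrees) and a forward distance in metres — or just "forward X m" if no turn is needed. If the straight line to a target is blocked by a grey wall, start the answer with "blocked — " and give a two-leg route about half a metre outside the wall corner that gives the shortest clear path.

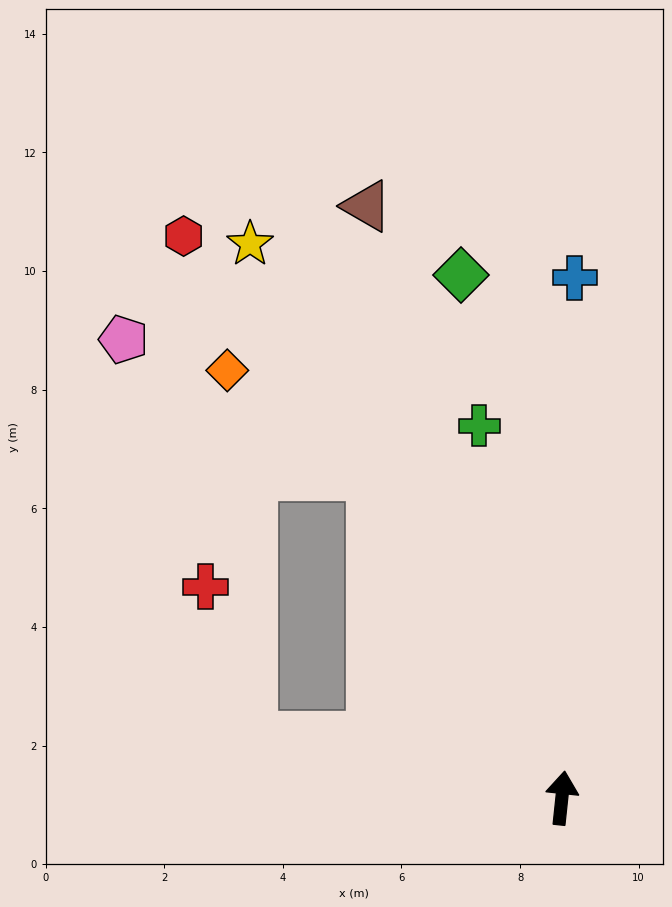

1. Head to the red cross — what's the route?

blocked — turn left 85°, forward 5.3 m, then turn right 61°, forward 2.7 m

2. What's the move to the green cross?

turn left 19°, forward 6.4 m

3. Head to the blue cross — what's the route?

turn left 5°, forward 8.8 m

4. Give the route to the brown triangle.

turn left 24°, forward 10.5 m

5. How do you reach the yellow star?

turn left 35°, forward 10.7 m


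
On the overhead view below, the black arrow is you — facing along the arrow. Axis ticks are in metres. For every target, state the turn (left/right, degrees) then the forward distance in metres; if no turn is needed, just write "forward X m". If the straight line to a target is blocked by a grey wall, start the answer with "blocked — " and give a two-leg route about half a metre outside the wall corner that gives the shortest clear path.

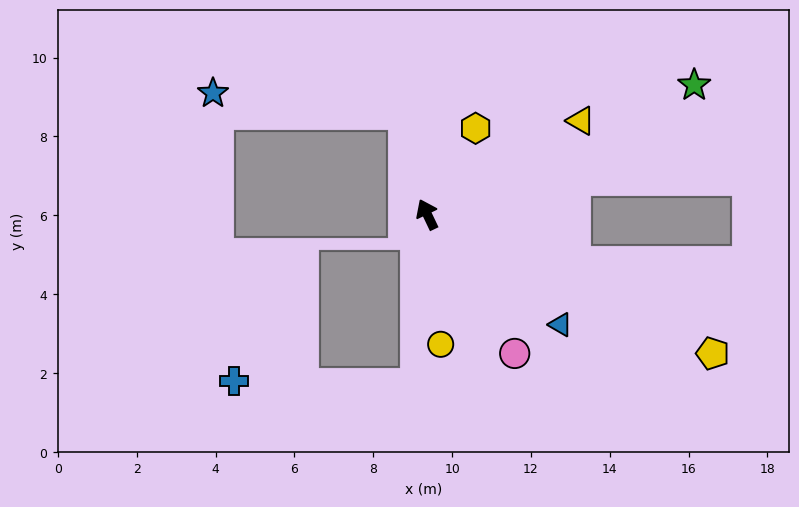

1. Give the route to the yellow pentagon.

turn right 141°, forward 8.1 m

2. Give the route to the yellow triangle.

turn right 84°, forward 4.6 m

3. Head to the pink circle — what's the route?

turn right 173°, forward 4.2 m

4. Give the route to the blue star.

blocked — turn right 13°, forward 2.6 m, then turn left 72°, forward 4.9 m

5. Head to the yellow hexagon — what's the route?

turn right 55°, forward 2.5 m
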